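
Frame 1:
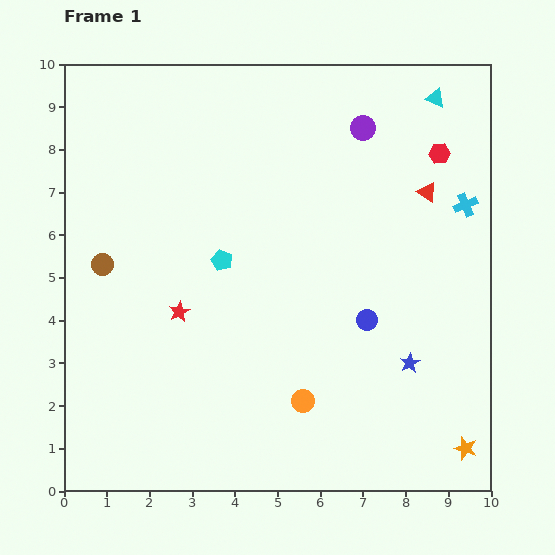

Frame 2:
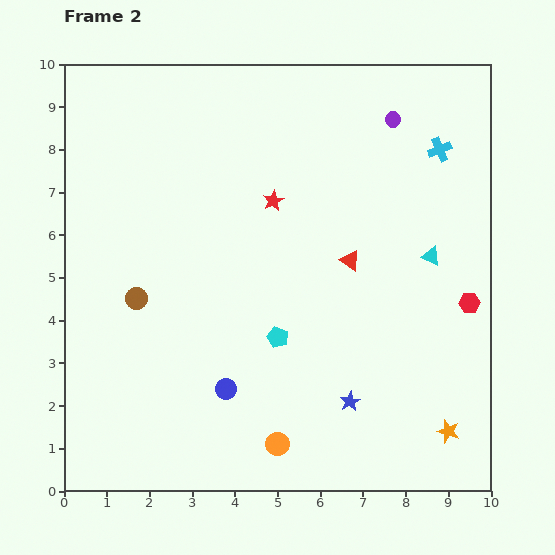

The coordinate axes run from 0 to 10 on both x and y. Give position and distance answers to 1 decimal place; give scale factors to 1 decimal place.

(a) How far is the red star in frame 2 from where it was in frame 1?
3.4

The red star moved from (2.7, 4.2) to (4.9, 6.8), a distance of √(2.2² + 2.6²) ≈ 3.4.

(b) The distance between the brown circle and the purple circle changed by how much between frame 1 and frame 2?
+0.4

Distance in frame 1: 6.9. Distance in frame 2: 7.3.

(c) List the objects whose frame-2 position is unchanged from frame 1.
none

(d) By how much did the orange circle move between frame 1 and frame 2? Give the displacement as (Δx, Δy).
(-0.6, -1.0)

The orange circle was at (5.6, 2.1) in frame 1 and (5.0, 1.1) in frame 2.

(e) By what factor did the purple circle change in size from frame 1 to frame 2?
0.6×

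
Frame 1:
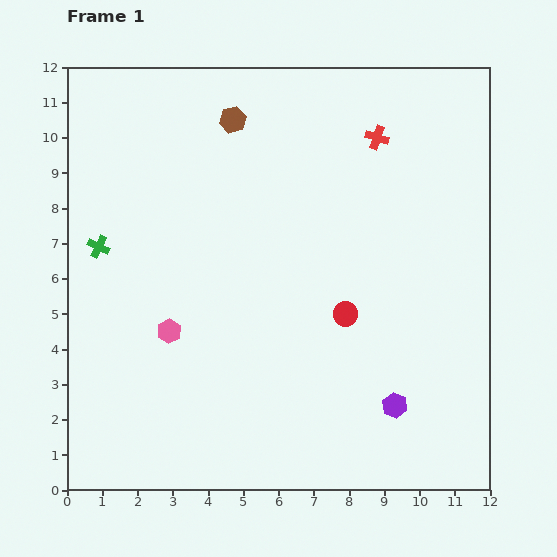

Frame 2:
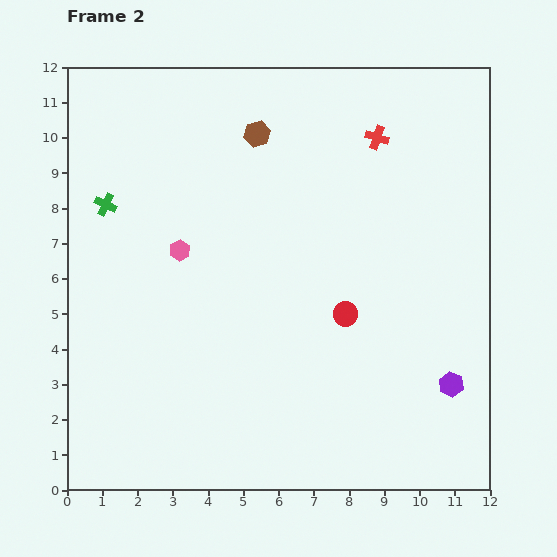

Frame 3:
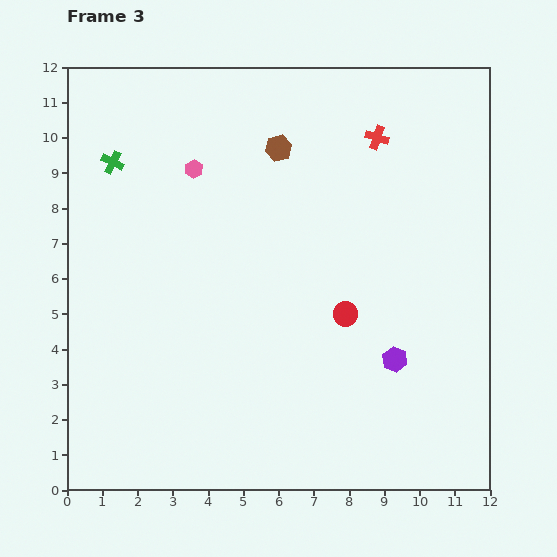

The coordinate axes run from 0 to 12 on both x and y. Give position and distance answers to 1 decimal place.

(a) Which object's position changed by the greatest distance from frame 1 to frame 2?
the pink hexagon

(moved 2.3; next 1.7)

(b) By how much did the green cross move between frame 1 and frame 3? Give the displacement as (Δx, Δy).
(0.4, 2.4)

The green cross was at (0.9, 6.9) in frame 1 and (1.3, 9.3) in frame 3.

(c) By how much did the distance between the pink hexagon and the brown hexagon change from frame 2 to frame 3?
-1.5

Distance in frame 2: 4.0. Distance in frame 3: 2.5.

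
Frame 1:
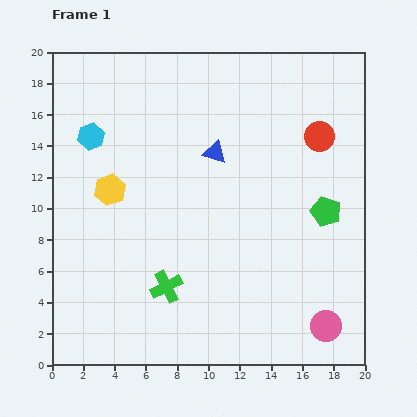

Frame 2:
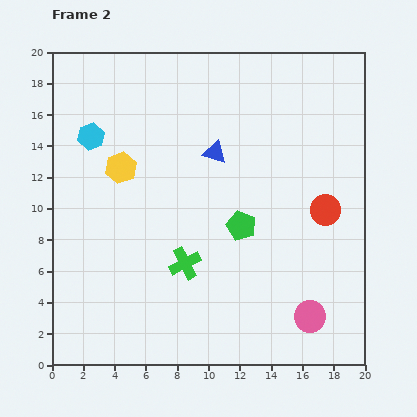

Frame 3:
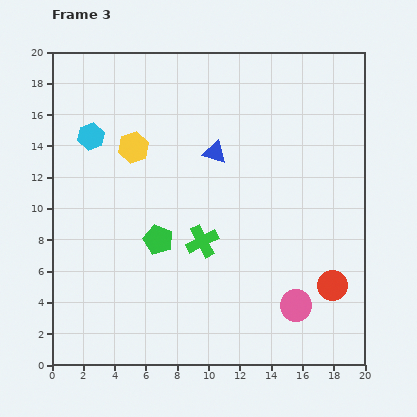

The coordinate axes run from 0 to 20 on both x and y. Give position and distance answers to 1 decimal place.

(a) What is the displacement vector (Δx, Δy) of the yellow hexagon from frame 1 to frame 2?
(0.7, 1.4)

The yellow hexagon was at (3.7, 11.2) in frame 1 and (4.4, 12.6) in frame 2.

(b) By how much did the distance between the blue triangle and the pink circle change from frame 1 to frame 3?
-2.1

Distance in frame 1: 13.2. Distance in frame 3: 11.1.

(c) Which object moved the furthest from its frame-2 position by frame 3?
the green pentagon

(moved 5.4; next 4.8)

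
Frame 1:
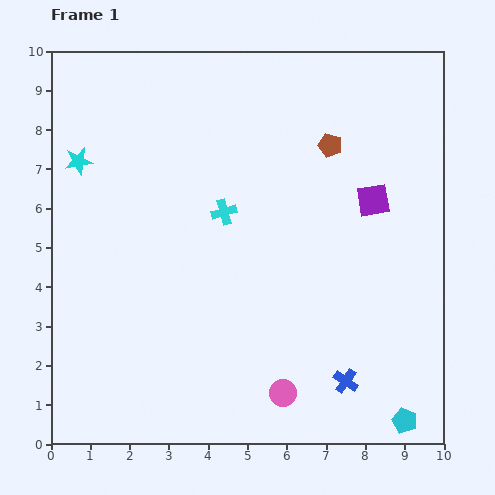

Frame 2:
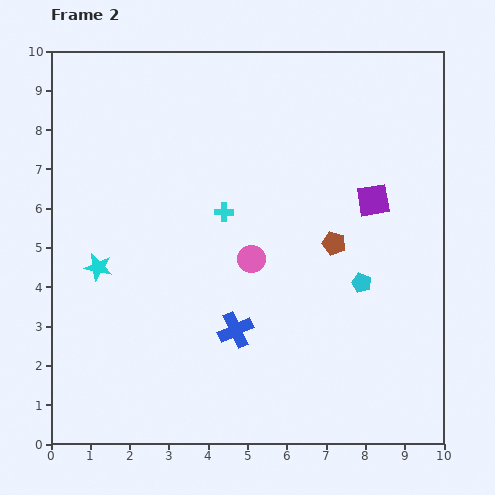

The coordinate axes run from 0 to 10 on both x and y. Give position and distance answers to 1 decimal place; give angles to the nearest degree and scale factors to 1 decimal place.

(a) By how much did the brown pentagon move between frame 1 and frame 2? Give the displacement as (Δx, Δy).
(0.1, -2.5)

The brown pentagon was at (7.1, 7.6) in frame 1 and (7.2, 5.1) in frame 2.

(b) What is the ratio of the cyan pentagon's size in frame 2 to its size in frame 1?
0.8×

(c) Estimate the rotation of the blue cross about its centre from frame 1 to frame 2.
31° clockwise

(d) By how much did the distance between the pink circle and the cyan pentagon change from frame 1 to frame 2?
-0.3

Distance in frame 1: 3.2. Distance in frame 2: 2.9.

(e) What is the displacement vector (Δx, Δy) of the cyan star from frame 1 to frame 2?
(0.5, -2.7)

The cyan star was at (0.7, 7.2) in frame 1 and (1.2, 4.5) in frame 2.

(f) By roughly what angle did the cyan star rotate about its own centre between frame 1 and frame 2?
21° clockwise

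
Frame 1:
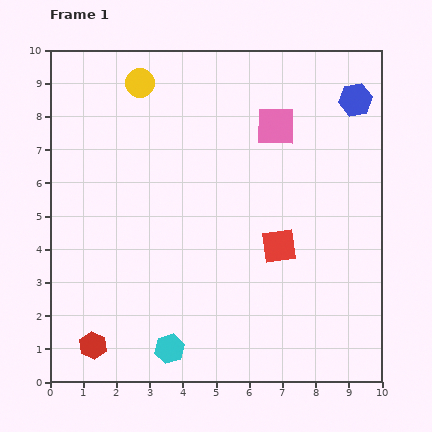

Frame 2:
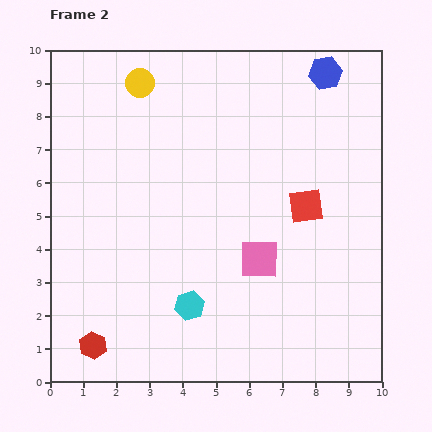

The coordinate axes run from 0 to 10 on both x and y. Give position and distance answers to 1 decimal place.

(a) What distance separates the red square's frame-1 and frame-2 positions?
1.4

The red square moved from (6.9, 4.1) to (7.7, 5.3), a distance of √(0.8² + 1.2²) ≈ 1.4.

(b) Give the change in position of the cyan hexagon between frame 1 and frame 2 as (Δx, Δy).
(0.6, 1.3)

The cyan hexagon was at (3.6, 1.0) in frame 1 and (4.2, 2.3) in frame 2.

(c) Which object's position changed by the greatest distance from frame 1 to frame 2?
the pink square

(moved 4.0; next 1.4)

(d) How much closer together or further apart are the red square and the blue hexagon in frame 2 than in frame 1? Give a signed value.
-1.0

Distance in frame 1: 5.0. Distance in frame 2: 4.0.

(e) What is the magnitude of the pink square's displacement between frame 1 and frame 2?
4.0

The pink square moved from (6.8, 7.7) to (6.3, 3.7), a distance of √(0.5² + 4.0²) ≈ 4.0.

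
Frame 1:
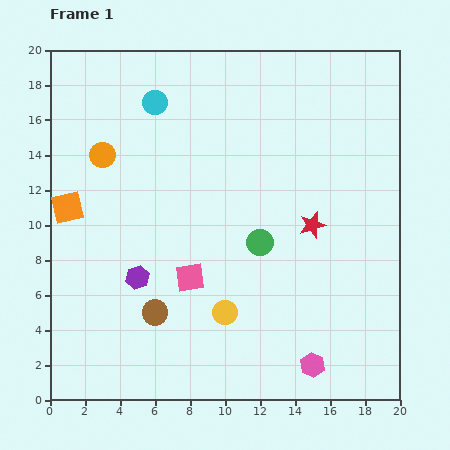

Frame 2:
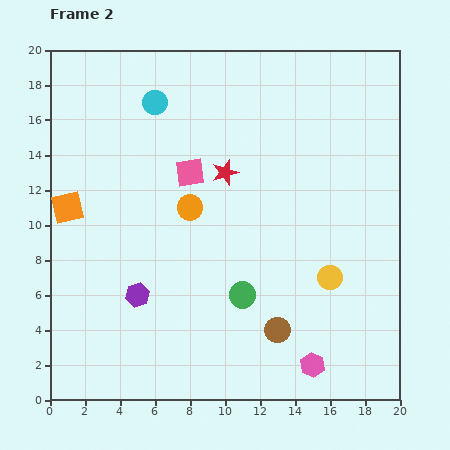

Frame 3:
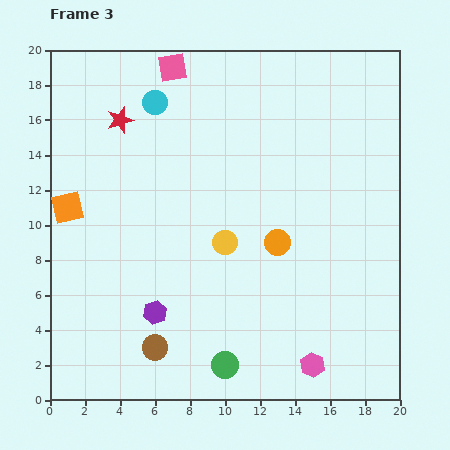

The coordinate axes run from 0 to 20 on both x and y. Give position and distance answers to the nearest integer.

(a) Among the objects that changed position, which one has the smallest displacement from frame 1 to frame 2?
the purple hexagon

(moved 1)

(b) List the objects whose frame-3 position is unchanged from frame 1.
the orange square, the cyan circle, the pink hexagon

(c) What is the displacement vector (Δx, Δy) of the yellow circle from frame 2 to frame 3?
(-6, 2)

The yellow circle was at (16, 7) in frame 2 and (10, 9) in frame 3.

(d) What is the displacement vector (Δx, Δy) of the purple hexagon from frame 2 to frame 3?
(1, -1)

The purple hexagon was at (5, 6) in frame 2 and (6, 5) in frame 3.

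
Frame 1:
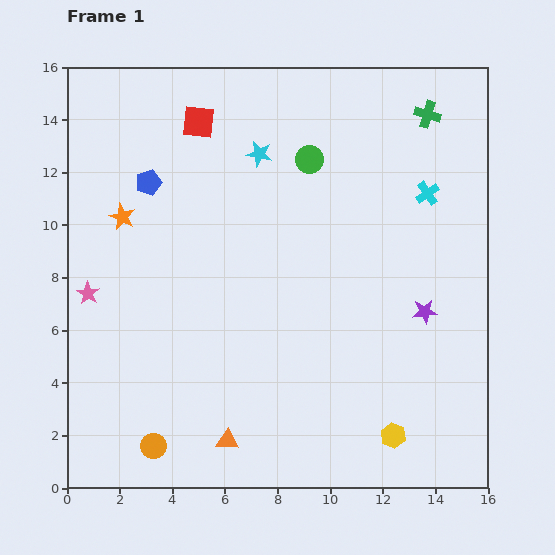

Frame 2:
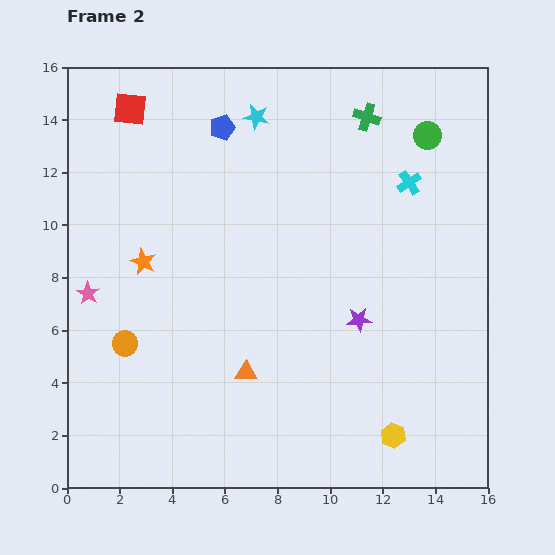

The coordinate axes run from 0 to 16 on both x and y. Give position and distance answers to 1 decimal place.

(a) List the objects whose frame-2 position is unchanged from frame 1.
the yellow hexagon, the pink star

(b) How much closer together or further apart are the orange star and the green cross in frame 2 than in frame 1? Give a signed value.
-2.1

Distance in frame 1: 12.2. Distance in frame 2: 10.1.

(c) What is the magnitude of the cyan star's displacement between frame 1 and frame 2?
1.4

The cyan star moved from (7.3, 12.7) to (7.2, 14.1), a distance of √(0.1² + 1.4²) ≈ 1.4.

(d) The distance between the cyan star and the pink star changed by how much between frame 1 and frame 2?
+0.9

Distance in frame 1: 8.4. Distance in frame 2: 9.3.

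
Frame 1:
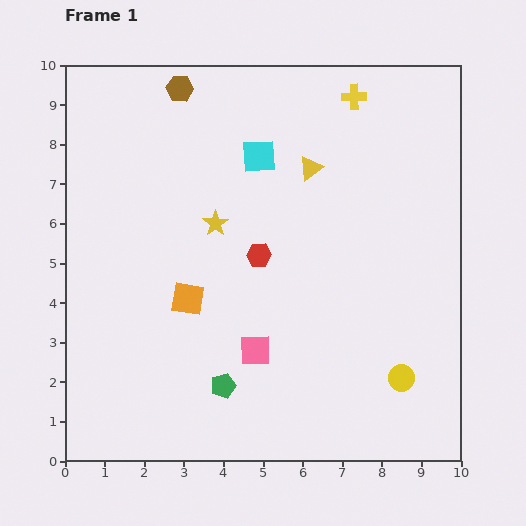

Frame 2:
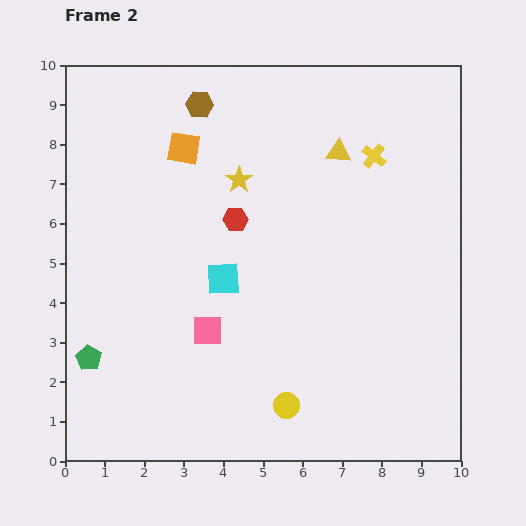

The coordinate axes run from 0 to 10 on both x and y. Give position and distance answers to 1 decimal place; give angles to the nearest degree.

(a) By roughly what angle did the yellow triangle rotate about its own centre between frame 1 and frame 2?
40° clockwise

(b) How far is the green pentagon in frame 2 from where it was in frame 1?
3.5

The green pentagon moved from (4.0, 1.9) to (0.6, 2.6), a distance of √(3.4² + 0.7²) ≈ 3.5.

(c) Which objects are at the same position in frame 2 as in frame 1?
none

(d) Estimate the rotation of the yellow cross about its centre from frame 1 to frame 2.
40° clockwise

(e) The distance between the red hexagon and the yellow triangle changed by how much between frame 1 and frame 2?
+0.5

Distance in frame 1: 2.6. Distance in frame 2: 3.1.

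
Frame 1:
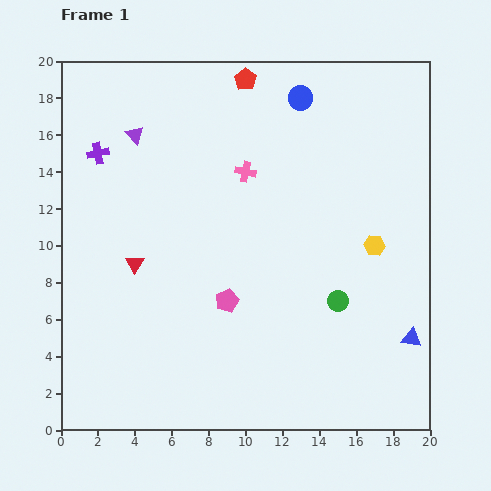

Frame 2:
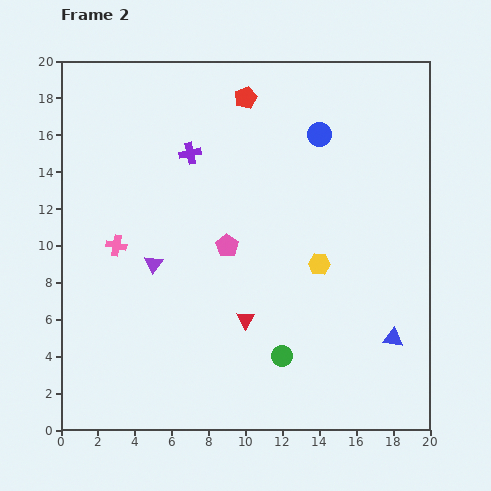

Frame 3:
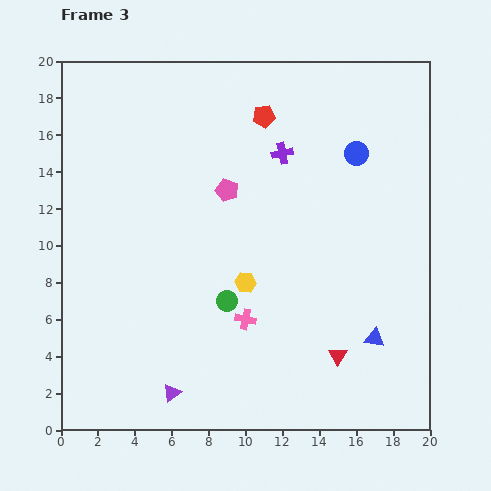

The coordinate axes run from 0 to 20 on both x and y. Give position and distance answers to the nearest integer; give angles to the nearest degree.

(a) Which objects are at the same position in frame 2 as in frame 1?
none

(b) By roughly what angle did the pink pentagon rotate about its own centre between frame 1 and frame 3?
30° counter-clockwise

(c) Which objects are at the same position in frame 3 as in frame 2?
none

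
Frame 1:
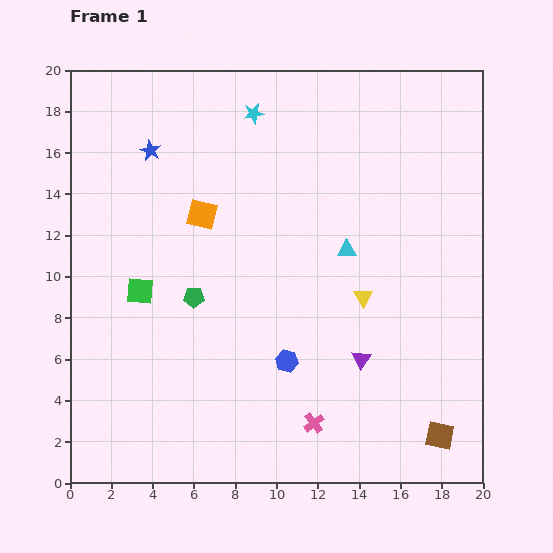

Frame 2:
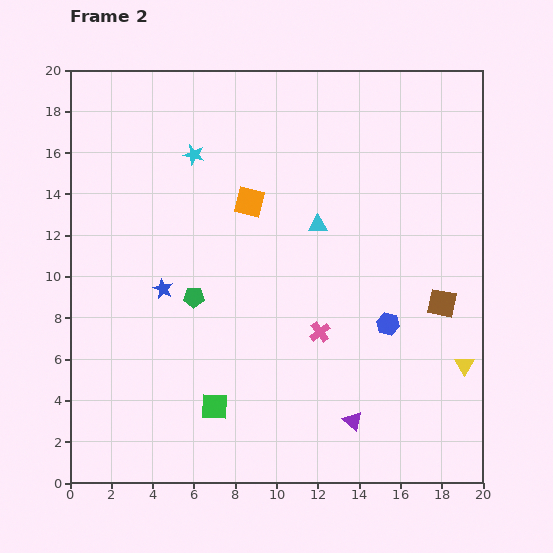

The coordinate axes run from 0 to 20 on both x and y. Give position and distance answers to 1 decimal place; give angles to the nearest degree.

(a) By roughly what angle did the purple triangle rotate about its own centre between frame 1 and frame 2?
23° counter-clockwise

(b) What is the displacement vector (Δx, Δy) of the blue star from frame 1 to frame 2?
(0.6, -6.7)

The blue star was at (3.9, 16.1) in frame 1 and (4.5, 9.4) in frame 2.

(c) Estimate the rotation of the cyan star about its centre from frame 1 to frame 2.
25° clockwise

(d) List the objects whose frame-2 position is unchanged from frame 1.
the green pentagon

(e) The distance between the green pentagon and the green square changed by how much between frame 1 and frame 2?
+2.8

Distance in frame 1: 2.6. Distance in frame 2: 5.4.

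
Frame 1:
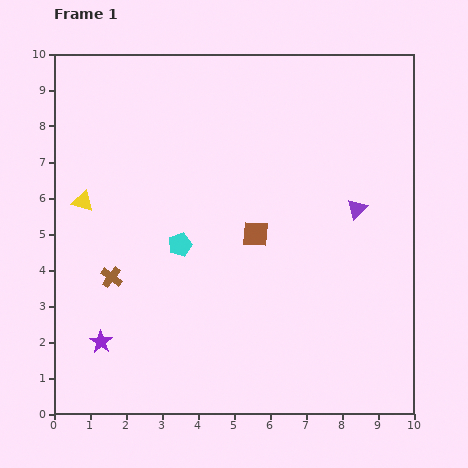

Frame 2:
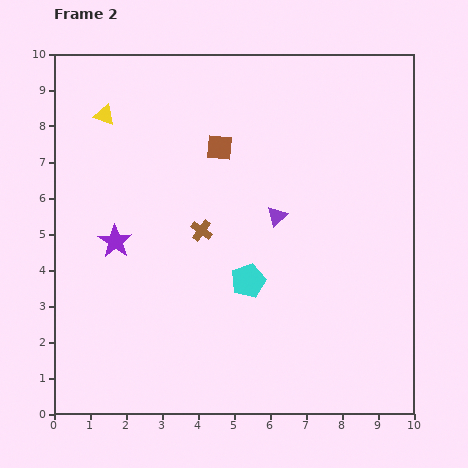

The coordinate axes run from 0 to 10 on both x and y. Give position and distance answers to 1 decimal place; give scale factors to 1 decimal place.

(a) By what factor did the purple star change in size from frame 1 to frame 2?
1.5×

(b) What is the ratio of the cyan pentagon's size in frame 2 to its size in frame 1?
1.4×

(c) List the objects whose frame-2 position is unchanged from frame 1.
none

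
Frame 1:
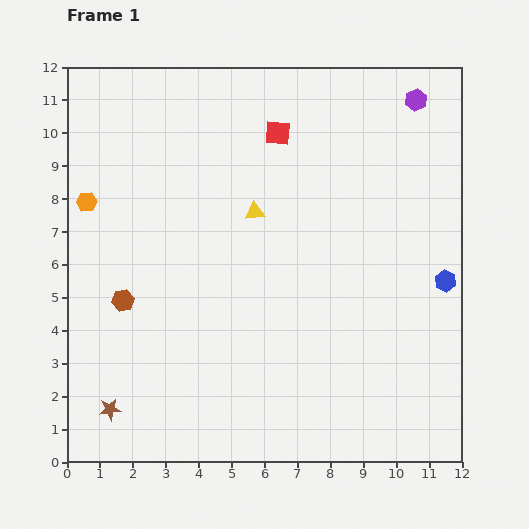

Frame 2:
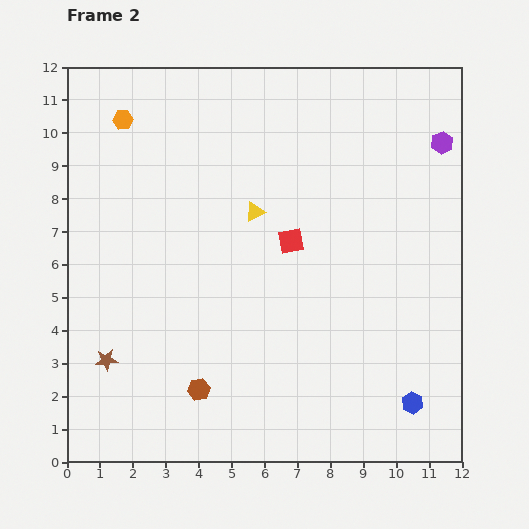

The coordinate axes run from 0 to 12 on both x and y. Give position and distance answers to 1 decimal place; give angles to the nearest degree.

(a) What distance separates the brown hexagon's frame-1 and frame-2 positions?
3.5

The brown hexagon moved from (1.7, 4.9) to (4.0, 2.2), a distance of √(2.3² + 2.7²) ≈ 3.5.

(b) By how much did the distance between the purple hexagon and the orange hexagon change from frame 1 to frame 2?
-0.8

Distance in frame 1: 10.5. Distance in frame 2: 9.7.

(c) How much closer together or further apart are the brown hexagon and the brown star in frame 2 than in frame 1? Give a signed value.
-0.4

Distance in frame 1: 3.3. Distance in frame 2: 2.9.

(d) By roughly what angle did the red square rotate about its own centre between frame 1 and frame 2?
16° counter-clockwise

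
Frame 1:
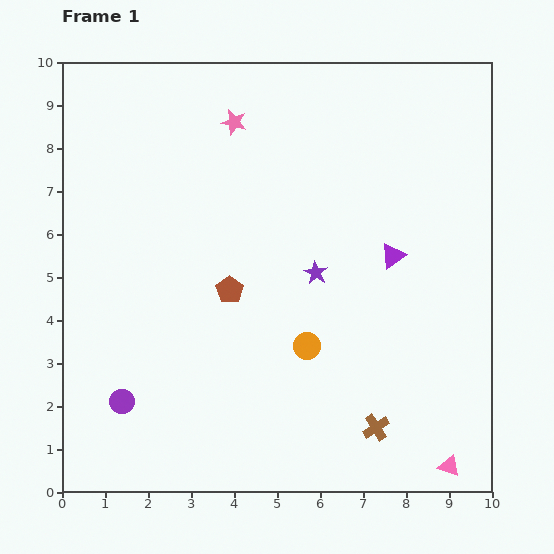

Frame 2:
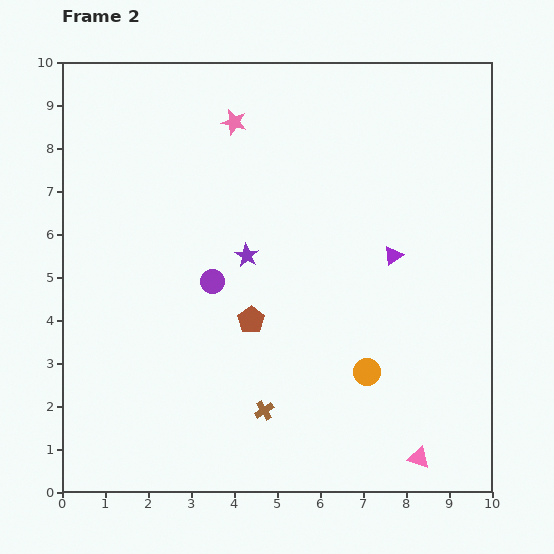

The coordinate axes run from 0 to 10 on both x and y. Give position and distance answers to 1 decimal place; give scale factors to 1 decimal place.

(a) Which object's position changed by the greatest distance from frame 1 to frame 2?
the purple circle

(moved 3.5; next 2.6)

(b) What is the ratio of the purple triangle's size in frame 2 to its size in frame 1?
0.8×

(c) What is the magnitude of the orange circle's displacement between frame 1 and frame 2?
1.5

The orange circle moved from (5.7, 3.4) to (7.1, 2.8), a distance of √(1.4² + 0.6²) ≈ 1.5.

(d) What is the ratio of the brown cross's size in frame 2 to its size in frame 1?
0.7×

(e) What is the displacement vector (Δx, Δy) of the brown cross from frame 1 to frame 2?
(-2.6, 0.4)

The brown cross was at (7.3, 1.5) in frame 1 and (4.7, 1.9) in frame 2.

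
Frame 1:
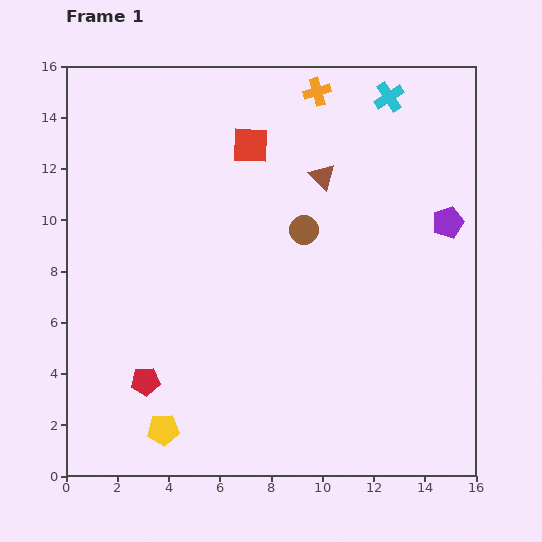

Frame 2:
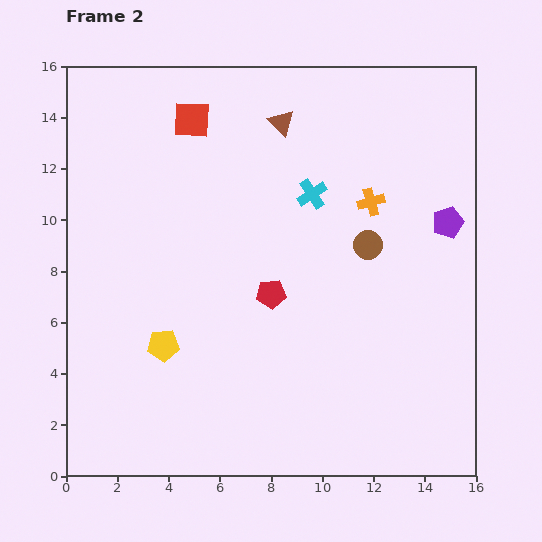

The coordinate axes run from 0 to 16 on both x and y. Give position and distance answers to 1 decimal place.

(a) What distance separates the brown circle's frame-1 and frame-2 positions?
2.6

The brown circle moved from (9.3, 9.6) to (11.8, 9.0), a distance of √(2.5² + 0.6²) ≈ 2.6.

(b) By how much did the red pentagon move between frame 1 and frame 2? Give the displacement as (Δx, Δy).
(4.9, 3.4)

The red pentagon was at (3.1, 3.7) in frame 1 and (8.0, 7.1) in frame 2.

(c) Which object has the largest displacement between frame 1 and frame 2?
the red pentagon

(moved 6.0; next 4.8)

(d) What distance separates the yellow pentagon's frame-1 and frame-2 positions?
3.3

The yellow pentagon moved from (3.8, 1.8) to (3.8, 5.1), a distance of √(0.0² + 3.3²) ≈ 3.3.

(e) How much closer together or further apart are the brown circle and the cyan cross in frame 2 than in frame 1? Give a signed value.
-3.2

Distance in frame 1: 6.2. Distance in frame 2: 3.0.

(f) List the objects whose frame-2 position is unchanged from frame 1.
the purple pentagon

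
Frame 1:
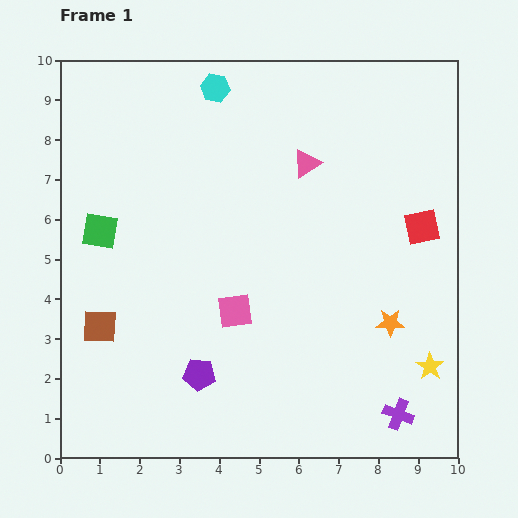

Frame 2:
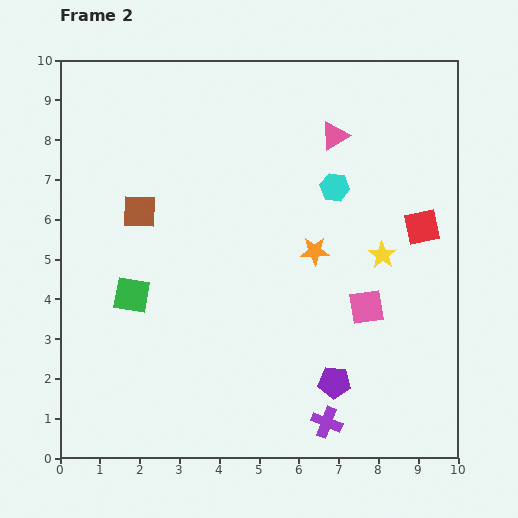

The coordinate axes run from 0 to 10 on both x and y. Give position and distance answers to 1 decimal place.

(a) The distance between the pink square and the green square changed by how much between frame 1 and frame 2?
+2.0

Distance in frame 1: 3.9. Distance in frame 2: 5.9.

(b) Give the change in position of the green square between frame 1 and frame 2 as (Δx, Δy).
(0.8, -1.6)

The green square was at (1.0, 5.7) in frame 1 and (1.8, 4.1) in frame 2.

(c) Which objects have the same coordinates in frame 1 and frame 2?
the red square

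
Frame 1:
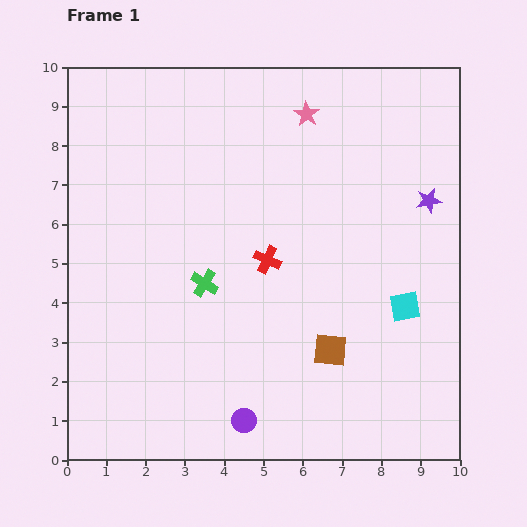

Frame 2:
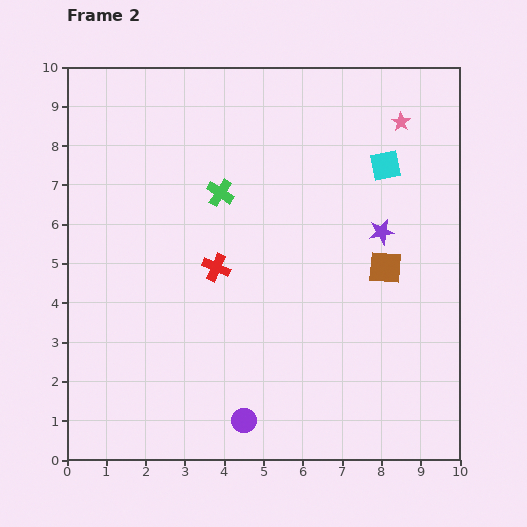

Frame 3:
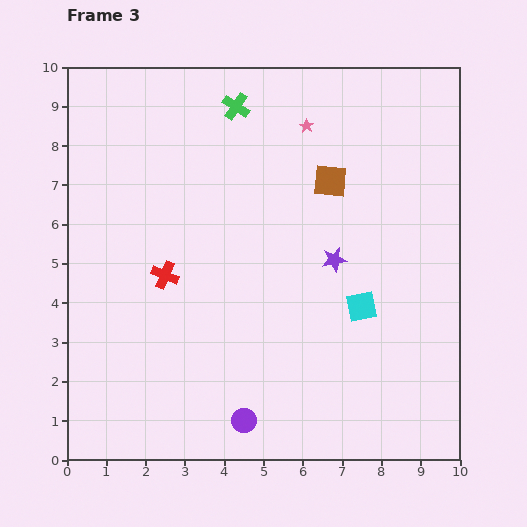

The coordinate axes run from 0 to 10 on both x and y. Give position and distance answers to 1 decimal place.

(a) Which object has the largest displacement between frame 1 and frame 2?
the cyan square

(moved 3.6; next 2.5)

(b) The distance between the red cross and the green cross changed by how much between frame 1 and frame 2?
+0.2

Distance in frame 1: 1.7. Distance in frame 2: 1.9.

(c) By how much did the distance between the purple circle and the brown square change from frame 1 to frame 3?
+3.7

Distance in frame 1: 2.8. Distance in frame 3: 6.5.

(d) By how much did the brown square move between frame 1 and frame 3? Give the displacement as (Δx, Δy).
(0.0, 4.3)

The brown square was at (6.7, 2.8) in frame 1 and (6.7, 7.1) in frame 3.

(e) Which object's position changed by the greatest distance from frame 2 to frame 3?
the cyan square

(moved 3.6; next 2.6)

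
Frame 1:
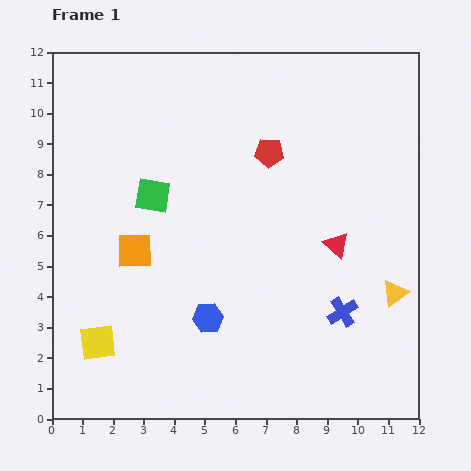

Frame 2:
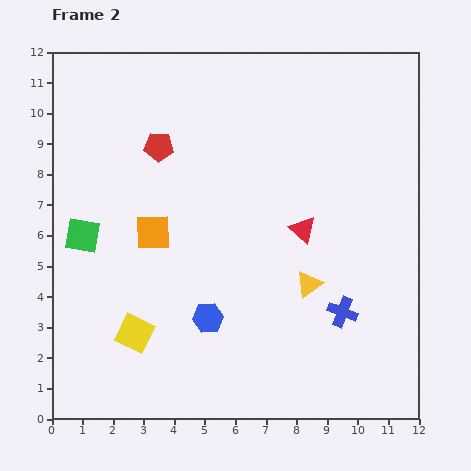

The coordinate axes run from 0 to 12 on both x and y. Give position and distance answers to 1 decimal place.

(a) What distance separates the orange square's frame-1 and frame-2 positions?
0.8

The orange square moved from (2.7, 5.5) to (3.3, 6.1), a distance of √(0.6² + 0.6²) ≈ 0.8.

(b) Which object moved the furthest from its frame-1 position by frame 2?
the red pentagon

(moved 3.6; next 2.8)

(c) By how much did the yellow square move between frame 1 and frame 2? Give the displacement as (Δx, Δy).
(1.2, 0.3)

The yellow square was at (1.5, 2.5) in frame 1 and (2.7, 2.8) in frame 2.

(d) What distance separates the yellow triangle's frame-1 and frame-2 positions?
2.8

The yellow triangle moved from (11.2, 4.1) to (8.4, 4.4), a distance of √(2.8² + 0.3²) ≈ 2.8.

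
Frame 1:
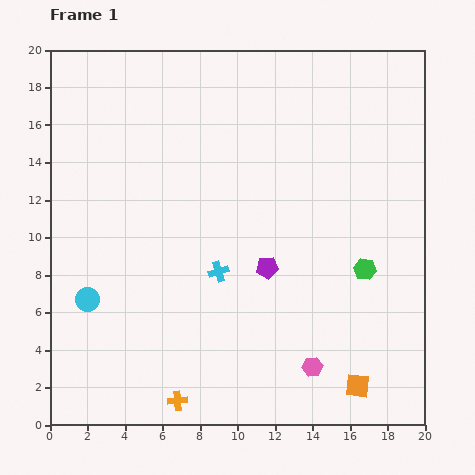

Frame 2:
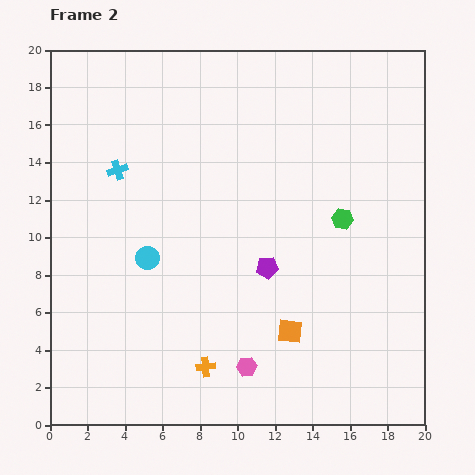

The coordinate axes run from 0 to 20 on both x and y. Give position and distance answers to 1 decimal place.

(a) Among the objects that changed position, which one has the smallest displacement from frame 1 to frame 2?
the orange cross

(moved 2.3)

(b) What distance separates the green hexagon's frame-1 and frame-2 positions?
3.0

The green hexagon moved from (16.8, 8.3) to (15.6, 11.0), a distance of √(1.2² + 2.7²) ≈ 3.0.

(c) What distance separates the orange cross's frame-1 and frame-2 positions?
2.3

The orange cross moved from (6.8, 1.3) to (8.3, 3.1), a distance of √(1.5² + 1.8²) ≈ 2.3.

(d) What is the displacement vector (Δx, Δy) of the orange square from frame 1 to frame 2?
(-3.6, 2.9)

The orange square was at (16.4, 2.1) in frame 1 and (12.8, 5.0) in frame 2.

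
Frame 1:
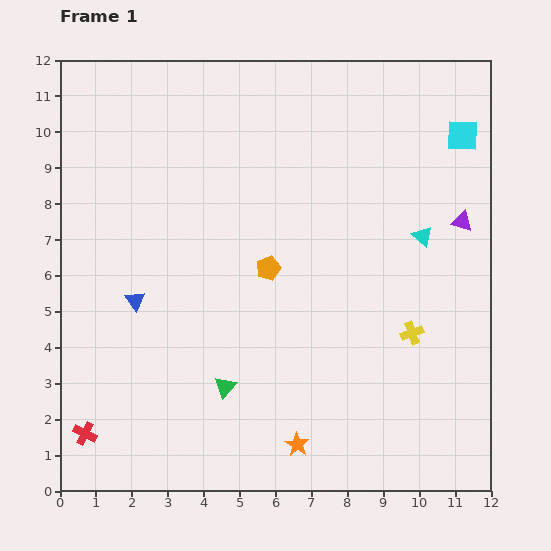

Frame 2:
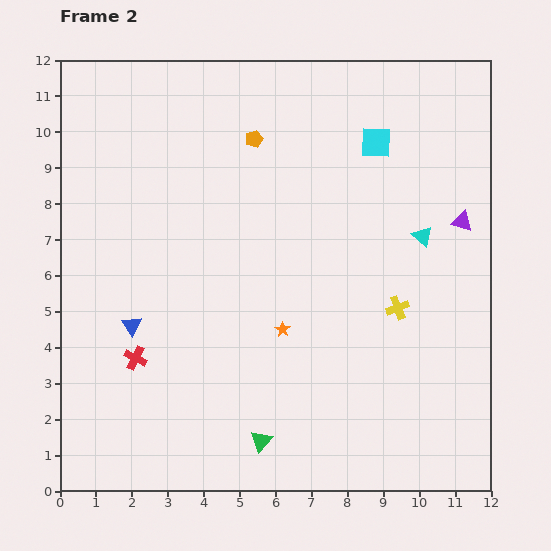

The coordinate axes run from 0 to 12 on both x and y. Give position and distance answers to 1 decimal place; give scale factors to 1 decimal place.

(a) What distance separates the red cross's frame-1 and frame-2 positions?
2.5

The red cross moved from (0.7, 1.6) to (2.1, 3.7), a distance of √(1.4² + 2.1²) ≈ 2.5.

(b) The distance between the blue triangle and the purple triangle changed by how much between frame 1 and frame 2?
+0.2

Distance in frame 1: 9.4. Distance in frame 2: 9.6.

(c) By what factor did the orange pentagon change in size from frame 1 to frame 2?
0.7×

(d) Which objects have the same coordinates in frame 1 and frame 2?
the purple triangle, the cyan triangle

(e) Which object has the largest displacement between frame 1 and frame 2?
the orange pentagon

(moved 3.6; next 3.2)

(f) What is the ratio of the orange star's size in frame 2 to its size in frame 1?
0.6×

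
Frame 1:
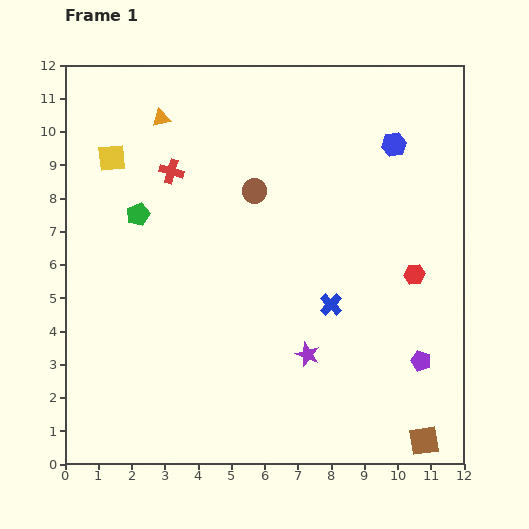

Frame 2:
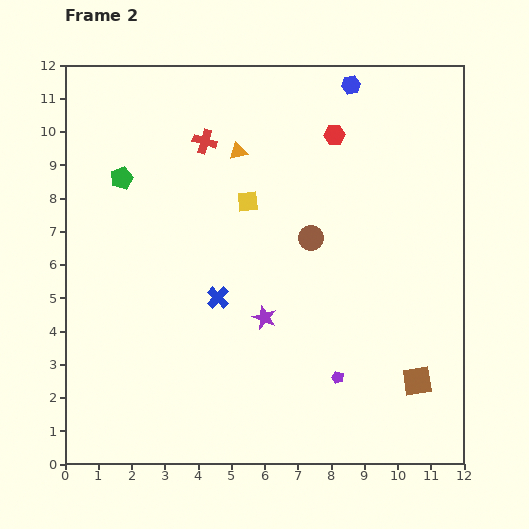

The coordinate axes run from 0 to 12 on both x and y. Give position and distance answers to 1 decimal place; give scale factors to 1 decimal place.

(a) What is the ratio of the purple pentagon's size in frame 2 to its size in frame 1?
0.6×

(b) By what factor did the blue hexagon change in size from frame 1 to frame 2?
0.8×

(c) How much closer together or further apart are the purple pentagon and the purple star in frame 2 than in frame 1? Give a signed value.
-0.6

Distance in frame 1: 3.4. Distance in frame 2: 2.8.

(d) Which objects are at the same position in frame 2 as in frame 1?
none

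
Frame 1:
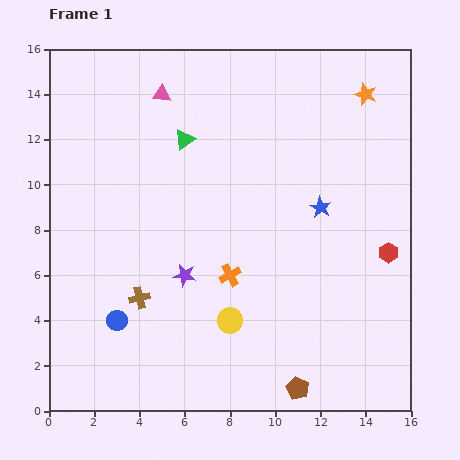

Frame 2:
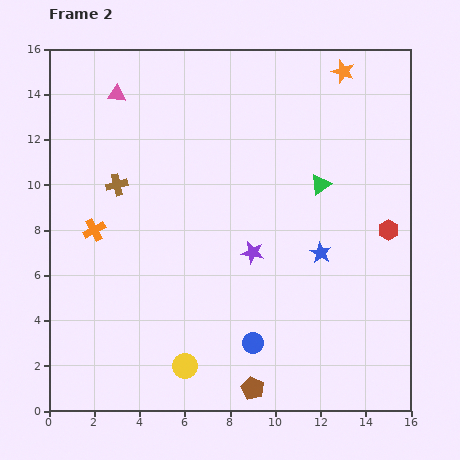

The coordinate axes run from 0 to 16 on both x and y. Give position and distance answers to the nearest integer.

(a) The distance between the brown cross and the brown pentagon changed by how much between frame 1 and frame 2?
+3

Distance in frame 1: 8. Distance in frame 2: 11.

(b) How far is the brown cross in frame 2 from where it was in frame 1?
5

The brown cross moved from (4, 5) to (3, 10), a distance of √(1² + 5²) ≈ 5.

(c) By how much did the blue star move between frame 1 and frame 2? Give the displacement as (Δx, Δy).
(0, -2)

The blue star was at (12, 9) in frame 1 and (12, 7) in frame 2.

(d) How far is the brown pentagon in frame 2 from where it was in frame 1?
2

The brown pentagon moved from (11, 1) to (9, 1), a distance of √(2² + 0²) ≈ 2.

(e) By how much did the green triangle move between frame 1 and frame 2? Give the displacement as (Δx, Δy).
(6, -2)

The green triangle was at (6, 12) in frame 1 and (12, 10) in frame 2.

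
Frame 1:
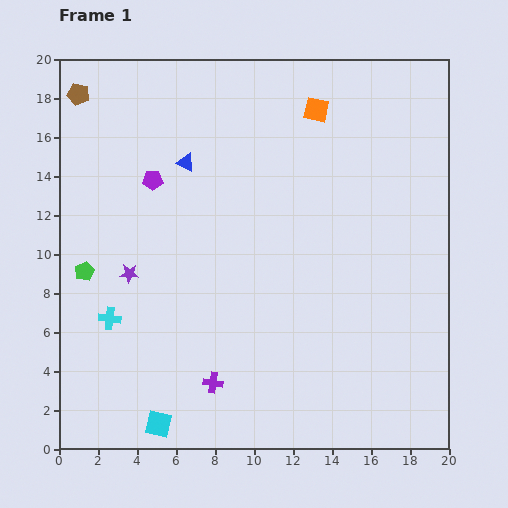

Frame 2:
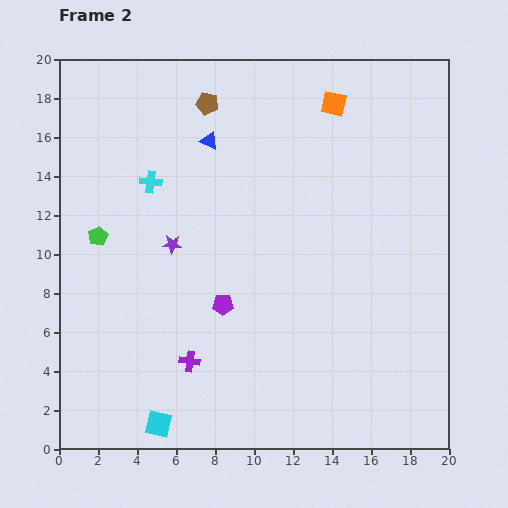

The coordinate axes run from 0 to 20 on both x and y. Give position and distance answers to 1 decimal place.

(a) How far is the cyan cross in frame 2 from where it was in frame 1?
7.3

The cyan cross moved from (2.6, 6.7) to (4.7, 13.7), a distance of √(2.1² + 7.0²) ≈ 7.3.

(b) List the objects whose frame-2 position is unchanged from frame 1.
the cyan square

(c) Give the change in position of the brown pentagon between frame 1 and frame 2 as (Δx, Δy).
(6.6, -0.5)

The brown pentagon was at (1.0, 18.2) in frame 1 and (7.6, 17.7) in frame 2.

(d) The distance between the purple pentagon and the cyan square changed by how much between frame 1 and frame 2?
-5.6

Distance in frame 1: 12.5. Distance in frame 2: 6.9.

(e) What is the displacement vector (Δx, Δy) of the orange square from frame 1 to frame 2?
(0.9, 0.3)

The orange square was at (13.2, 17.4) in frame 1 and (14.1, 17.7) in frame 2.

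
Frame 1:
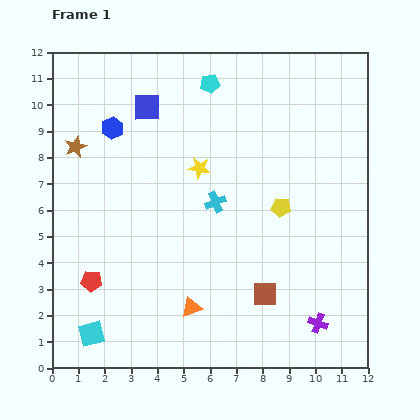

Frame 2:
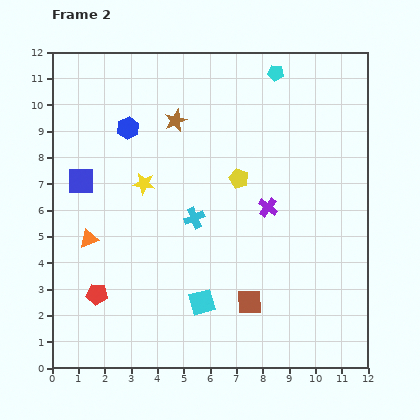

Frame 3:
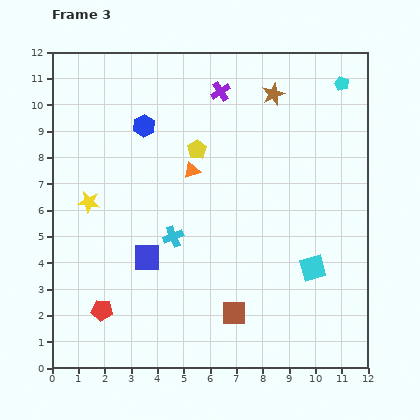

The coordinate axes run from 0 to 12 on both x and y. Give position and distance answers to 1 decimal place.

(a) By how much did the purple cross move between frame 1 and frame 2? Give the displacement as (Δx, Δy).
(-1.9, 4.4)

The purple cross was at (10.1, 1.7) in frame 1 and (8.2, 6.1) in frame 2.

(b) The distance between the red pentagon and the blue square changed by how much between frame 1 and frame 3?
-4.3

Distance in frame 1: 6.9. Distance in frame 3: 2.6.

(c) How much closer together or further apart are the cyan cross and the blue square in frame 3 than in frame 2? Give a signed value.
-3.2

Distance in frame 2: 4.5. Distance in frame 3: 1.3.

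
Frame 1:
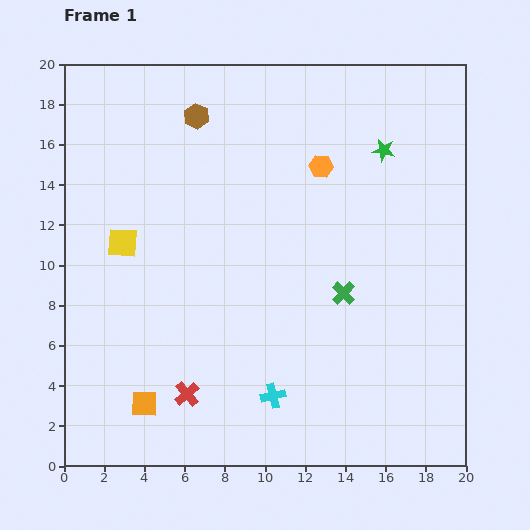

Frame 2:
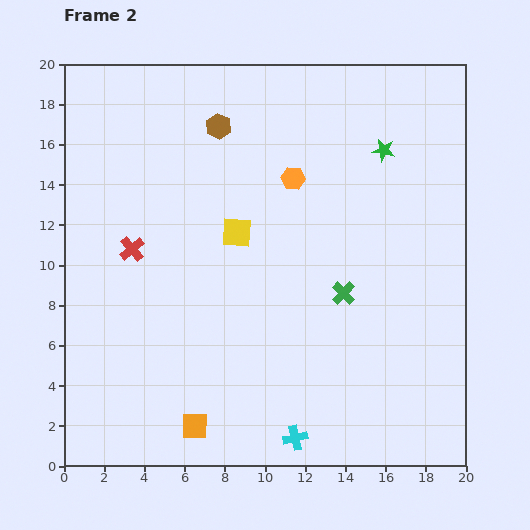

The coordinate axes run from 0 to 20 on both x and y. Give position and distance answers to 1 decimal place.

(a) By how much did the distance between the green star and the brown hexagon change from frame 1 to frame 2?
-1.2

Distance in frame 1: 9.5. Distance in frame 2: 8.3.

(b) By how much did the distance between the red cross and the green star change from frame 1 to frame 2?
-2.2

Distance in frame 1: 15.6. Distance in frame 2: 13.4.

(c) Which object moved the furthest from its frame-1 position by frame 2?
the red cross

(moved 7.7; next 5.7)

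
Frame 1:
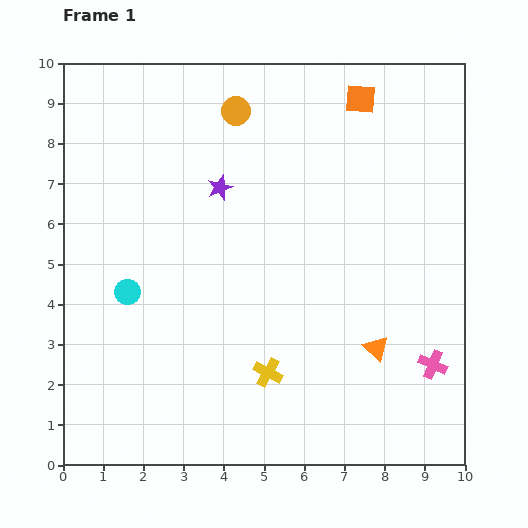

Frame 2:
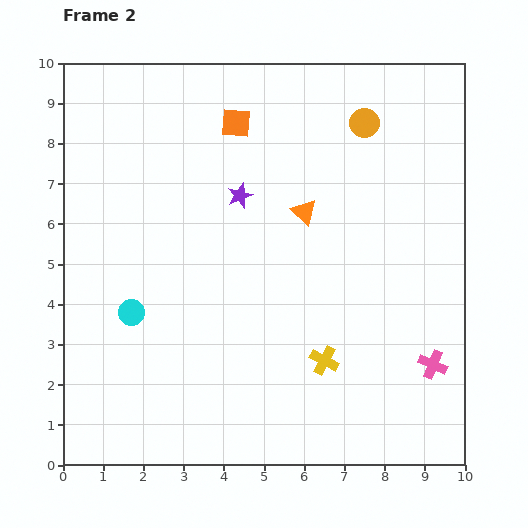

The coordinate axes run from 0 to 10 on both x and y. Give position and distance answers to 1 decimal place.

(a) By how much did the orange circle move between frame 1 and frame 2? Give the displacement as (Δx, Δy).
(3.2, -0.3)

The orange circle was at (4.3, 8.8) in frame 1 and (7.5, 8.5) in frame 2.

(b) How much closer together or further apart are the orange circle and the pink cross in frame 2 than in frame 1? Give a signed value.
-1.8

Distance in frame 1: 8.0. Distance in frame 2: 6.2.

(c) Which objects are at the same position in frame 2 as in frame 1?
the pink cross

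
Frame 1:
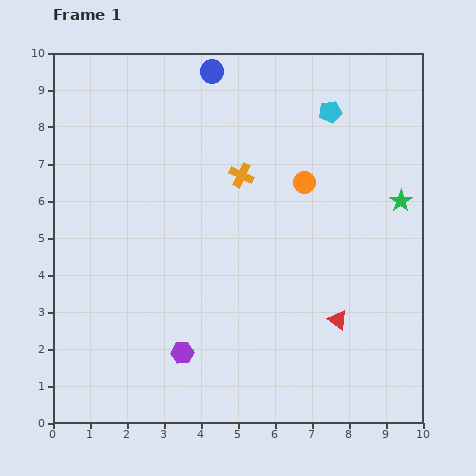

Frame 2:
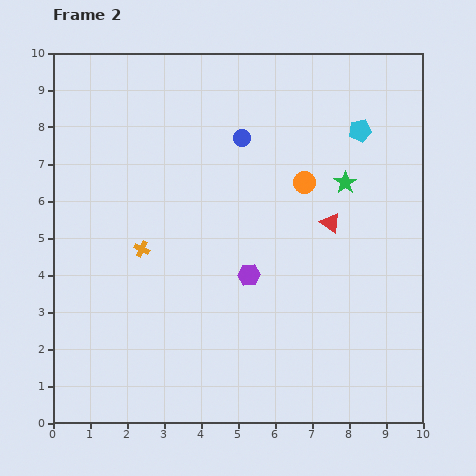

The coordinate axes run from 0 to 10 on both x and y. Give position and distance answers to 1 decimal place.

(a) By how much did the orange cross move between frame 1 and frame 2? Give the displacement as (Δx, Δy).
(-2.7, -2.0)

The orange cross was at (5.1, 6.7) in frame 1 and (2.4, 4.7) in frame 2.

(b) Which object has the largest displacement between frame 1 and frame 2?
the orange cross

(moved 3.4; next 2.8)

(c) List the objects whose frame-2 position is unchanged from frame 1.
the orange circle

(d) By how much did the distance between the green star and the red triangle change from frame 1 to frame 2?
-2.4

Distance in frame 1: 3.6. Distance in frame 2: 1.2.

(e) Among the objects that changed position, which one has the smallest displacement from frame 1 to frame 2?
the cyan pentagon

(moved 0.9)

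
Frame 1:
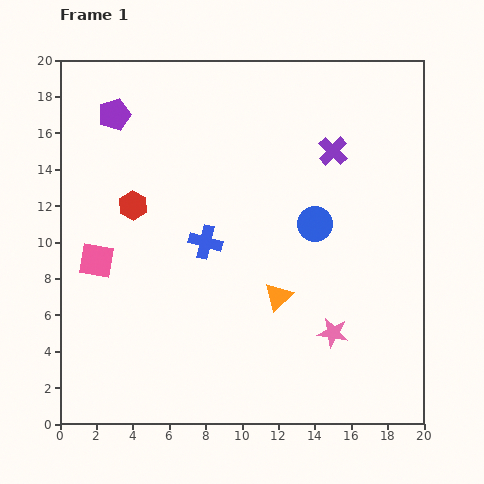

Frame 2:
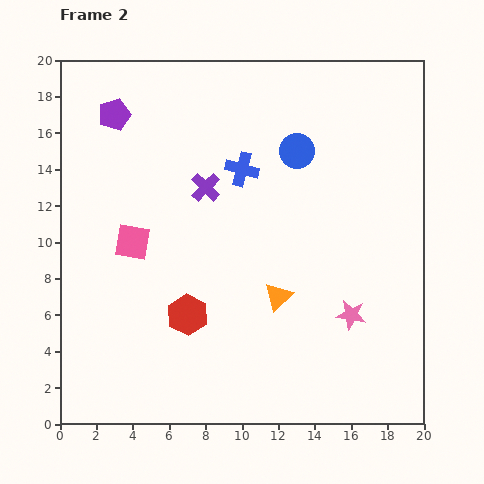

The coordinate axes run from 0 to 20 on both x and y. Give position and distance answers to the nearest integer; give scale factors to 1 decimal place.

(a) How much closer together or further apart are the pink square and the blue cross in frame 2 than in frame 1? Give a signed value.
+1

Distance in frame 1: 6. Distance in frame 2: 7.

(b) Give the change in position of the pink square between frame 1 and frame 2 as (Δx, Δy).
(2, 1)

The pink square was at (2, 9) in frame 1 and (4, 10) in frame 2.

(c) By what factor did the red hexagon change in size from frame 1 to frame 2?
1.4×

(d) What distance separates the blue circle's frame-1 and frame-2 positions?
4

The blue circle moved from (14, 11) to (13, 15), a distance of √(1² + 4²) ≈ 4.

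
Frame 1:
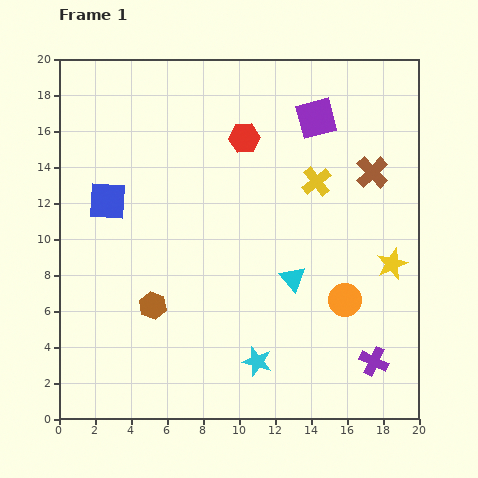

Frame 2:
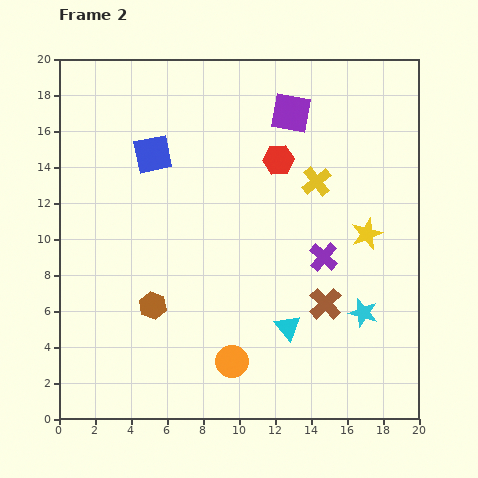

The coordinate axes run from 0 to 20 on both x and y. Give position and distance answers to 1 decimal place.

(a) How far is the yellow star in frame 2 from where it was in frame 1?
2.2

The yellow star moved from (18.5, 8.6) to (17.1, 10.3), a distance of √(1.4² + 1.7²) ≈ 2.2.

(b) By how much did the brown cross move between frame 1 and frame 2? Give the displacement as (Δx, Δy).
(-2.6, -7.3)

The brown cross was at (17.4, 13.7) in frame 1 and (14.8, 6.4) in frame 2.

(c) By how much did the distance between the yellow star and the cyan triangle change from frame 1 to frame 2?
+1.2

Distance in frame 1: 5.6. Distance in frame 2: 6.8.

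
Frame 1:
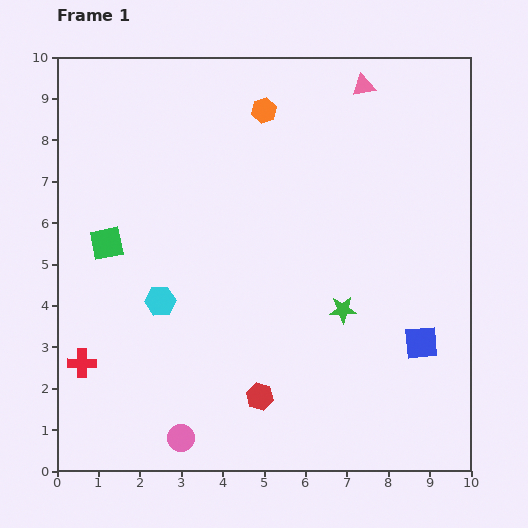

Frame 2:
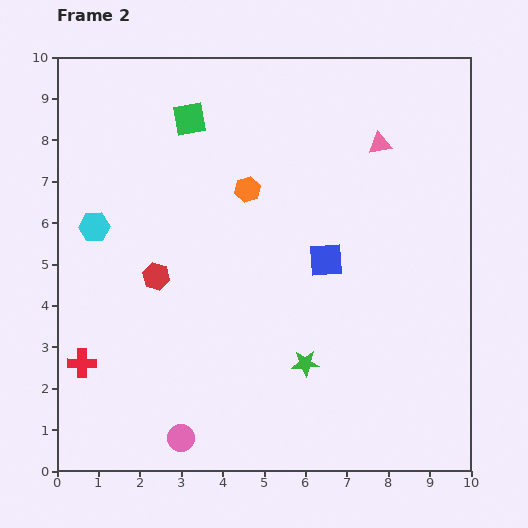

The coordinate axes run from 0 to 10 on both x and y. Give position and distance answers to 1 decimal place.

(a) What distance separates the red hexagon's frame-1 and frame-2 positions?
3.8

The red hexagon moved from (4.9, 1.8) to (2.4, 4.7), a distance of √(2.5² + 2.9²) ≈ 3.8.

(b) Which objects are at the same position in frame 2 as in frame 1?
the red cross, the pink circle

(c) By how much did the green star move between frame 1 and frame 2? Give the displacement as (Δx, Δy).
(-0.9, -1.3)

The green star was at (6.9, 3.9) in frame 1 and (6.0, 2.6) in frame 2.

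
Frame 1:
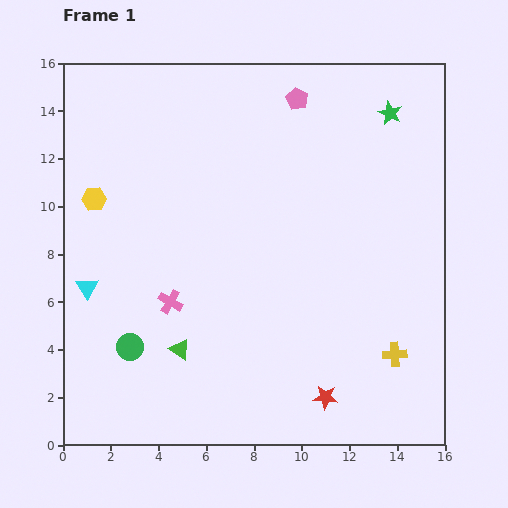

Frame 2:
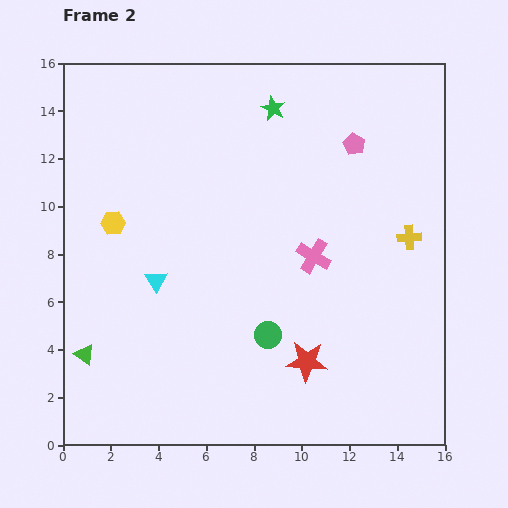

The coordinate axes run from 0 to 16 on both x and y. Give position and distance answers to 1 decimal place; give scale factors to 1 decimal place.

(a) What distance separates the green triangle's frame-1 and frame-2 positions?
4.0

The green triangle moved from (4.9, 4.0) to (0.9, 3.8), a distance of √(4.0² + 0.2²) ≈ 4.0.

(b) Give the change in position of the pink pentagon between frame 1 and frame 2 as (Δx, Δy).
(2.4, -1.9)

The pink pentagon was at (9.8, 14.5) in frame 1 and (12.2, 12.6) in frame 2.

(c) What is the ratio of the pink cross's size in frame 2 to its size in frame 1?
1.4×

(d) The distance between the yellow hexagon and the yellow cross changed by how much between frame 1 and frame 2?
-1.8

Distance in frame 1: 14.2. Distance in frame 2: 12.4.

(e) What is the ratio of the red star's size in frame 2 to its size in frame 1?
1.7×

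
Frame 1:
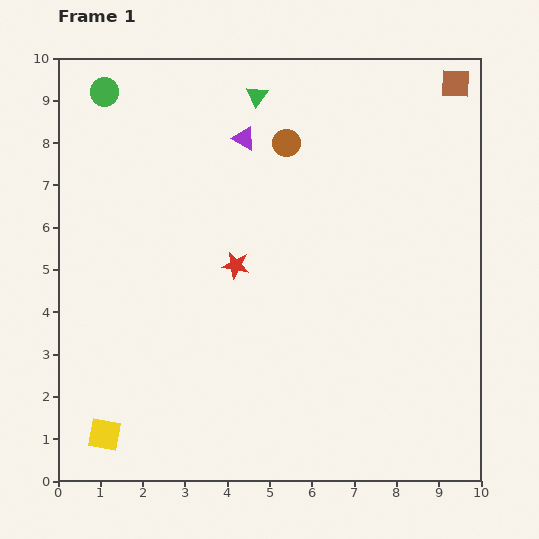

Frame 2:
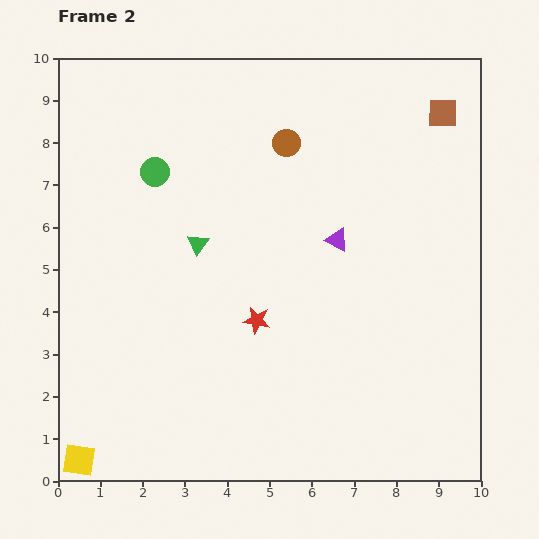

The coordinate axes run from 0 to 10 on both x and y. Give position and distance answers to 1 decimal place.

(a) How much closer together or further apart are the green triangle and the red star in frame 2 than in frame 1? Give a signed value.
-1.7

Distance in frame 1: 4.0. Distance in frame 2: 2.3.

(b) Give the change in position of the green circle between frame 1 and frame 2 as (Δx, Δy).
(1.2, -1.9)

The green circle was at (1.1, 9.2) in frame 1 and (2.3, 7.3) in frame 2.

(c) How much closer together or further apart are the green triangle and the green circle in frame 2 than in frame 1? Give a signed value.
-1.6

Distance in frame 1: 3.6. Distance in frame 2: 2.0.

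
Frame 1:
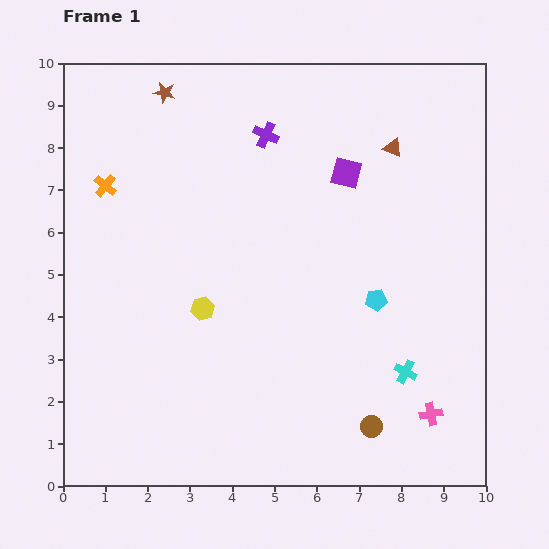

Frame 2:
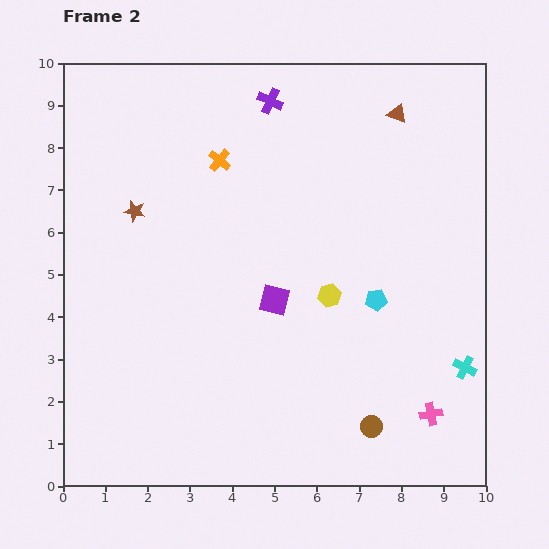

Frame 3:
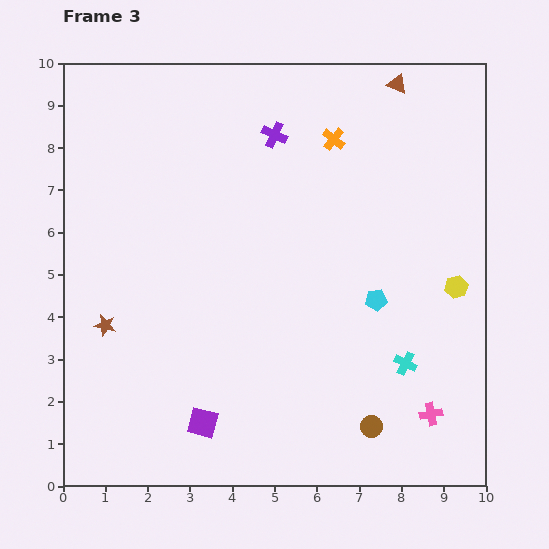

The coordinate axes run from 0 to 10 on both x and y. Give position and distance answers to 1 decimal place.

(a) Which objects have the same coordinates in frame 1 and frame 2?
the cyan pentagon, the pink cross, the brown circle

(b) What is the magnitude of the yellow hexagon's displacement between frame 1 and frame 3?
6.0

The yellow hexagon moved from (3.3, 4.2) to (9.3, 4.7), a distance of √(6.0² + 0.5²) ≈ 6.0.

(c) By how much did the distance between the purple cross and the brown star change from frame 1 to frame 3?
+3.4

Distance in frame 1: 2.6. Distance in frame 3: 6.0.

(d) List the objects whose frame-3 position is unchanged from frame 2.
the cyan pentagon, the pink cross, the brown circle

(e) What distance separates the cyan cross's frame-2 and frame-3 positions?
1.4

The cyan cross moved from (9.5, 2.8) to (8.1, 2.9), a distance of √(1.4² + 0.1²) ≈ 1.4.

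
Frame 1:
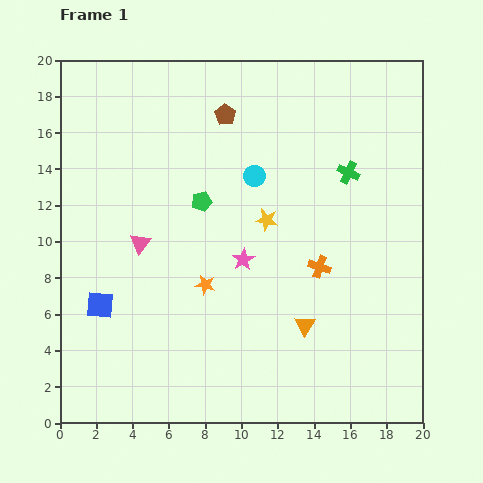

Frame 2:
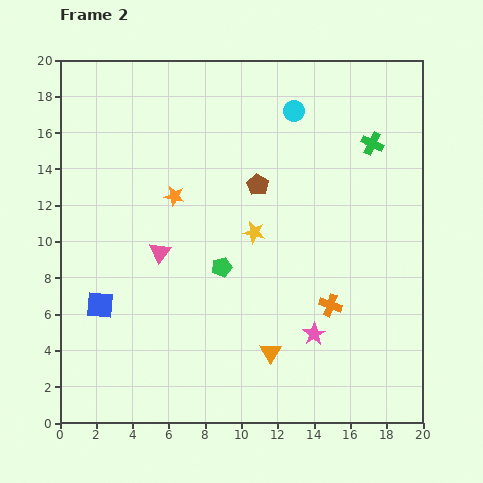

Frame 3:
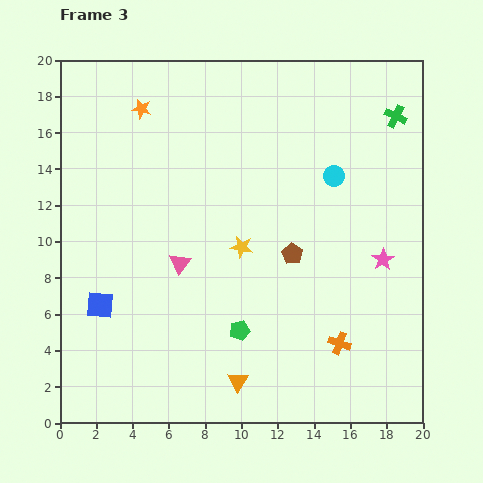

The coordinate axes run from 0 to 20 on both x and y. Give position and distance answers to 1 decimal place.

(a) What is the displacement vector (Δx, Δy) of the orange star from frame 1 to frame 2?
(-1.7, 4.9)

The orange star was at (8.0, 7.6) in frame 1 and (6.3, 12.5) in frame 2.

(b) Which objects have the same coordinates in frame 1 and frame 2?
the blue square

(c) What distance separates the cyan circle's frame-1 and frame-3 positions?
4.4

The cyan circle moved from (10.7, 13.6) to (15.1, 13.6), a distance of √(4.4² + 0.0²) ≈ 4.4.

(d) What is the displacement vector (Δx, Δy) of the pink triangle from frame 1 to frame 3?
(2.2, -1.1)

The pink triangle was at (4.4, 9.9) in frame 1 and (6.6, 8.8) in frame 3.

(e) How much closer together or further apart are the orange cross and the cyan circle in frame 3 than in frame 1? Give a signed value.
+3.0

Distance in frame 1: 6.2. Distance in frame 3: 9.2.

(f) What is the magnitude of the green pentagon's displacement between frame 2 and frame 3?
3.6

The green pentagon moved from (8.9, 8.6) to (9.9, 5.1), a distance of √(1.0² + 3.5²) ≈ 3.6.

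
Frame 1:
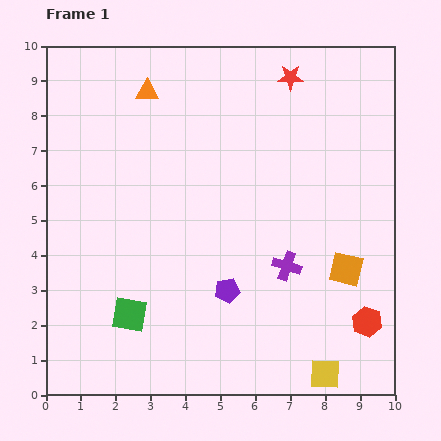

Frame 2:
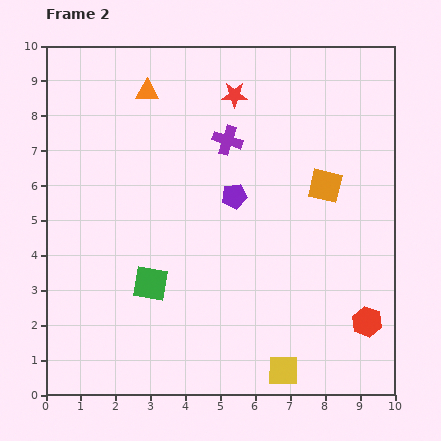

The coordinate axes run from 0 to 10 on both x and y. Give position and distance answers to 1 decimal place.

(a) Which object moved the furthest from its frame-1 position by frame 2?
the purple cross

(moved 4.0; next 2.7)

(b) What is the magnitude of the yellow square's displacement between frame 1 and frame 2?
1.2

The yellow square moved from (8.0, 0.6) to (6.8, 0.7), a distance of √(1.2² + 0.1²) ≈ 1.2.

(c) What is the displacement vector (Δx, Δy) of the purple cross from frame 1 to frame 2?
(-1.7, 3.6)

The purple cross was at (6.9, 3.7) in frame 1 and (5.2, 7.3) in frame 2.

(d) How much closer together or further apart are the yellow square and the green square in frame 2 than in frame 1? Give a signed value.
-1.4

Distance in frame 1: 5.9. Distance in frame 2: 4.5.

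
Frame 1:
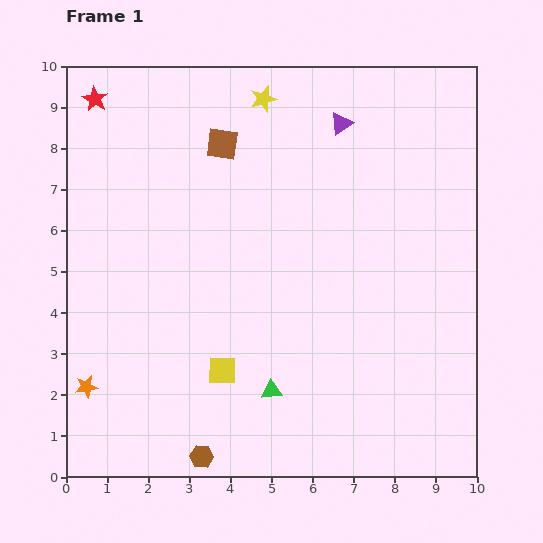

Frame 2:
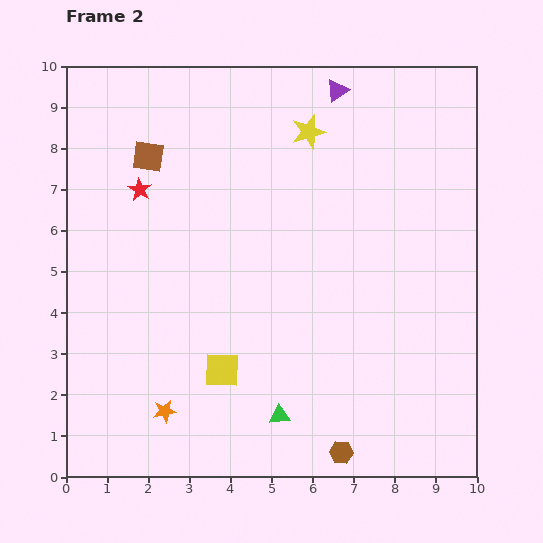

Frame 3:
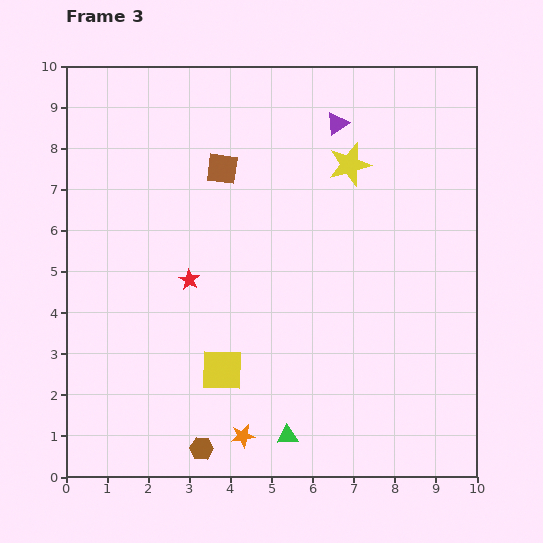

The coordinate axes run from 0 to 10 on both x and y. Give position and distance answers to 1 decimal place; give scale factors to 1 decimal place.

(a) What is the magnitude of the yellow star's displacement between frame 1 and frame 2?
1.4

The yellow star moved from (4.8, 9.2) to (5.9, 8.4), a distance of √(1.1² + 0.8²) ≈ 1.4.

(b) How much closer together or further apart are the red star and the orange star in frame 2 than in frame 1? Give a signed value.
-1.6

Distance in frame 1: 7.0. Distance in frame 2: 5.4.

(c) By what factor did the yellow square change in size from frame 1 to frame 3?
1.5×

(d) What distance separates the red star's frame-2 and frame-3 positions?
2.5

The red star moved from (1.8, 7.0) to (3.0, 4.8), a distance of √(1.2² + 2.2²) ≈ 2.5.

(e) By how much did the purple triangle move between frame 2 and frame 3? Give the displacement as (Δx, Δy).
(0.0, -0.8)

The purple triangle was at (6.6, 9.4) in frame 2 and (6.6, 8.6) in frame 3.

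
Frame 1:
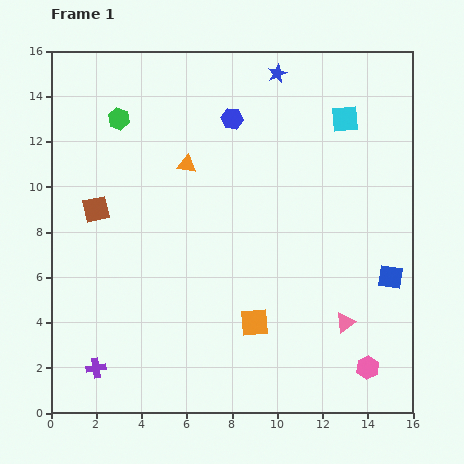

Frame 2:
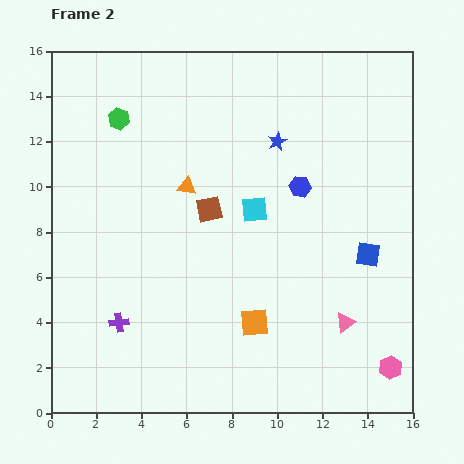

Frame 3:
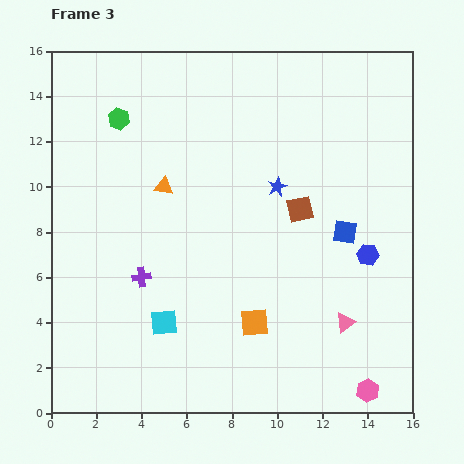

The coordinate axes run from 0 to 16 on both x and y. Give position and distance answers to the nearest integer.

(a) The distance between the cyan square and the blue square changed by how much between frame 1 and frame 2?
-2

Distance in frame 1: 7. Distance in frame 2: 5.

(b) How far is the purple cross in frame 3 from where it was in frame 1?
4

The purple cross moved from (2, 2) to (4, 6), a distance of √(2² + 4²) ≈ 4.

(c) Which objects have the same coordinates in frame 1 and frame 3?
the green hexagon, the orange square, the pink triangle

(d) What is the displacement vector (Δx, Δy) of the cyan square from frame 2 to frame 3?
(-4, -5)

The cyan square was at (9, 9) in frame 2 and (5, 4) in frame 3.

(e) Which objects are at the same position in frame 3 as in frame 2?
the green hexagon, the orange square, the pink triangle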